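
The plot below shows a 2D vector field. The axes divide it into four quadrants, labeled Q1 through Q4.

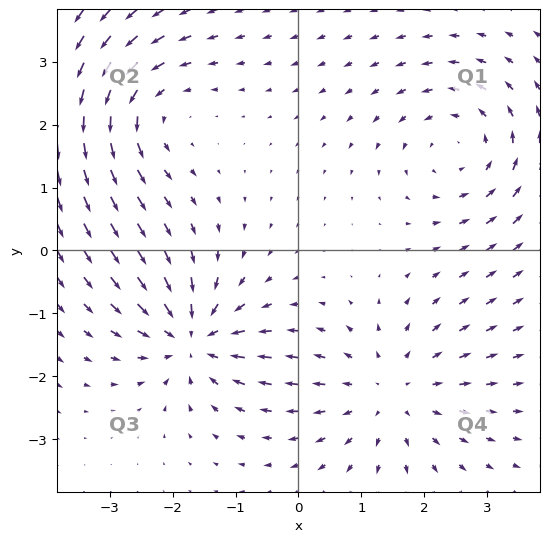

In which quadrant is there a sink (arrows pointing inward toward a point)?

The sink sits at approximately (-1.7, -1.4), which lies in quadrant Q3. The divergence there is about -6, negative as expected for a sink.

Q3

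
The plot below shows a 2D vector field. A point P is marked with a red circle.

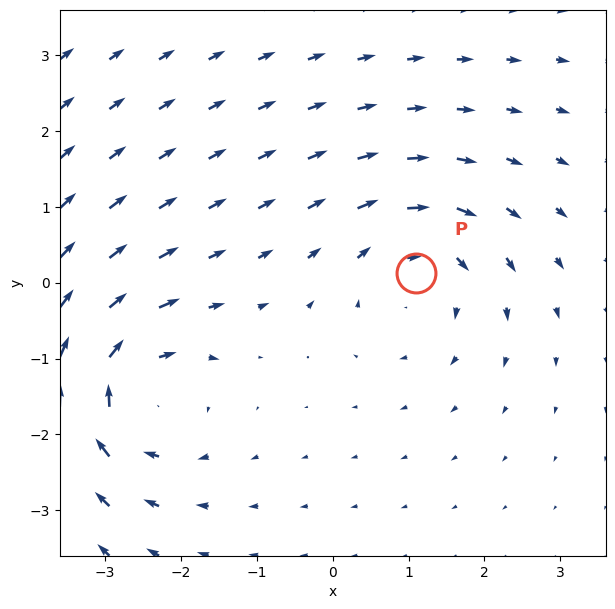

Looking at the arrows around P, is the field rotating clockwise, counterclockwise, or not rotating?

clockwise

Near P at (1.1, 0.1) the arrows circulate clockwise. The curl (z-component) there is about -4; negative curl means clockwise rotation.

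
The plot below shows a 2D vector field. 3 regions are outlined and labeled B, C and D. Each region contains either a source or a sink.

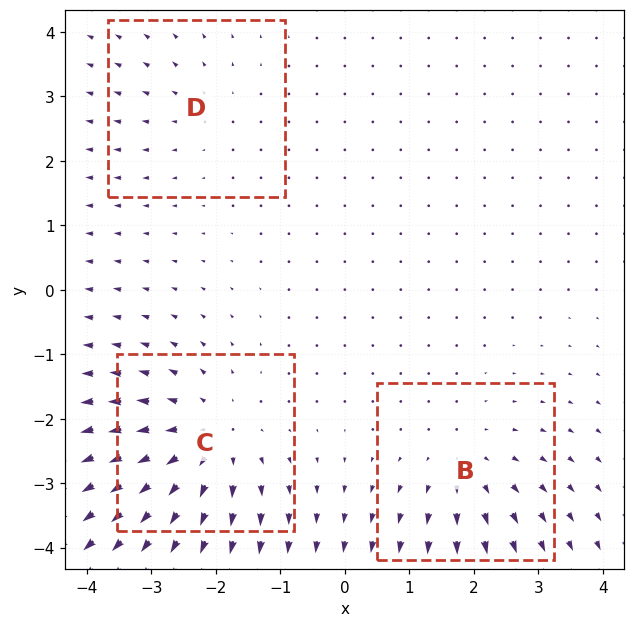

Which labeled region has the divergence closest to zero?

Divergence at each region's feature centre — B: about +3, C: about +4, D: about +2. Region D is closest to zero.

D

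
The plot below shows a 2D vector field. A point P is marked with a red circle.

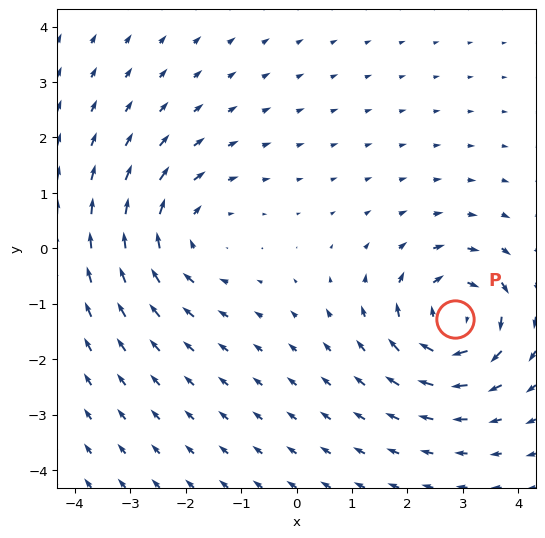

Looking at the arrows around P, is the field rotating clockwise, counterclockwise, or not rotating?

clockwise

Near P at (2.9, -1.3) the arrows circulate clockwise. The curl (z-component) there is about -6; negative curl means clockwise rotation.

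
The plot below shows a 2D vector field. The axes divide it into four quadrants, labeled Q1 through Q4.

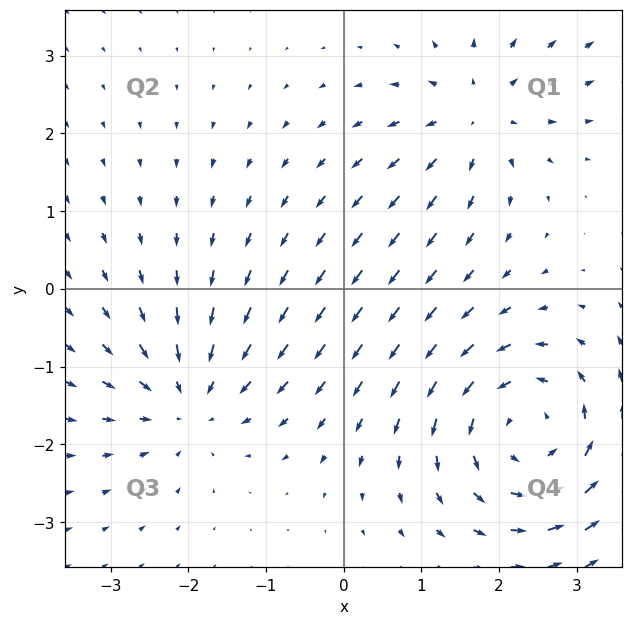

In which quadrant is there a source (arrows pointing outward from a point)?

Q1

The source sits at approximately (1.7, 2.2), which lies in quadrant Q1. The divergence there is about +3, positive as expected for a source.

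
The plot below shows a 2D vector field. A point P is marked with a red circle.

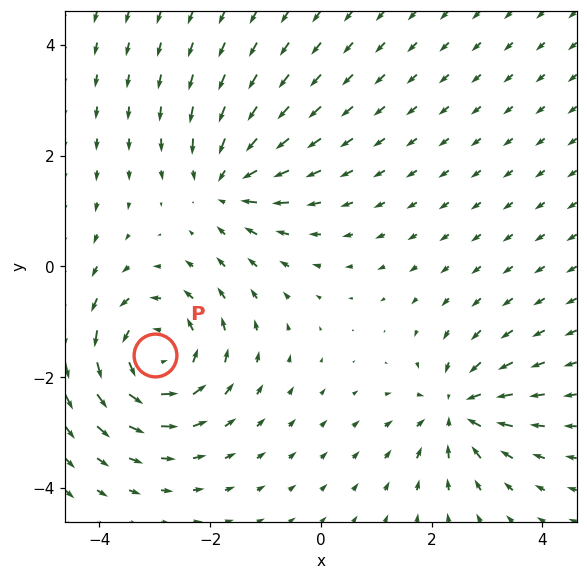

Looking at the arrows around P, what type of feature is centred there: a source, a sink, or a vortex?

At P (-3.0, -1.6) the arrows circulate counterclockwise. Divergence ≈0, curl about +5 — near-zero divergence with nonzero curl is a vortex.

vortex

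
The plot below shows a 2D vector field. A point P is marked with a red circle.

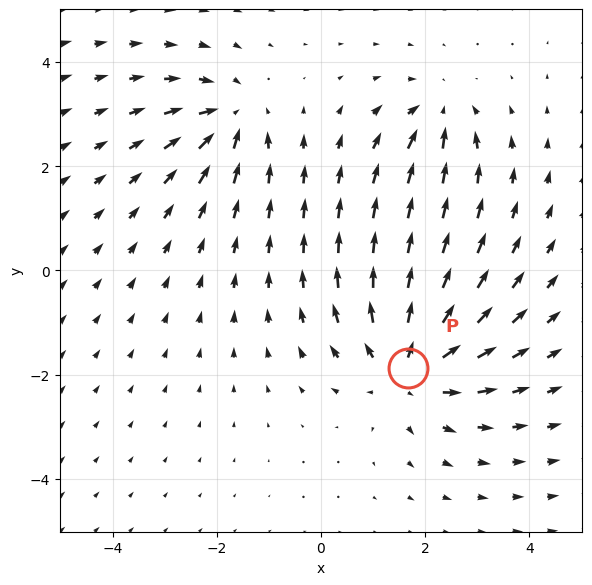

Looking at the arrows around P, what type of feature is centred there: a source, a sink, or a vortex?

source

At P (1.7, -1.9) the arrows spread outward. Divergence about +5, curl ≈0 — positive divergence with near-zero curl is a source.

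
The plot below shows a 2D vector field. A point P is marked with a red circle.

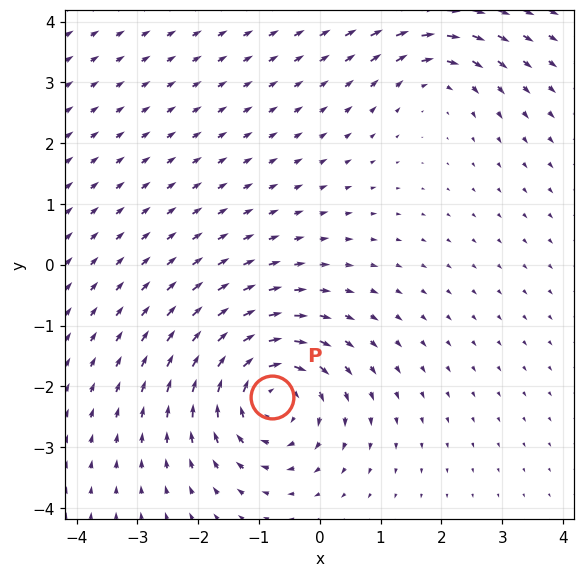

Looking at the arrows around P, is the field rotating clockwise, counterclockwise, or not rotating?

clockwise

Near P at (-0.8, -2.2) the arrows circulate clockwise. The curl (z-component) there is about -6; negative curl means clockwise rotation.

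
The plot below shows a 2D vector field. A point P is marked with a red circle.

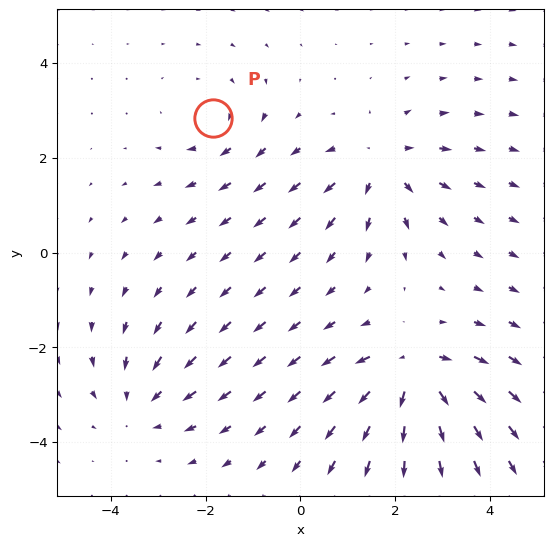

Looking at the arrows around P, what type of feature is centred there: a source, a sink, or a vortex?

vortex

At P (-1.8, 2.8) the arrows circulate clockwise. Divergence ≈0, curl about -3 — near-zero divergence with nonzero curl is a vortex.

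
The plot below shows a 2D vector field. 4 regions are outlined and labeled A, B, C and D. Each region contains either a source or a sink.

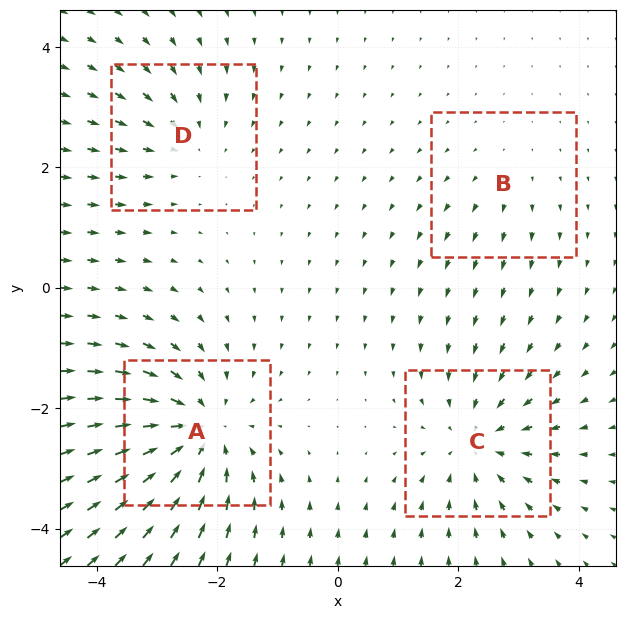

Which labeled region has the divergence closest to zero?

Divergence at each region's feature centre — A: about -6, B: about +2, C: about -5, D: about -3. Region B is closest to zero.

B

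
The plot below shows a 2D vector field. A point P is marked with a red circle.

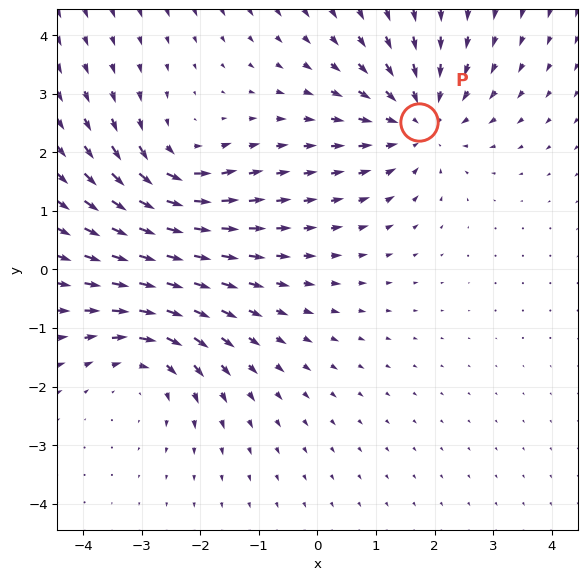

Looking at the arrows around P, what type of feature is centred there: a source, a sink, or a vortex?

At P (1.7, 2.5) the arrows converge inward. Divergence about -3, curl ≈0 — negative divergence with near-zero curl is a sink.

sink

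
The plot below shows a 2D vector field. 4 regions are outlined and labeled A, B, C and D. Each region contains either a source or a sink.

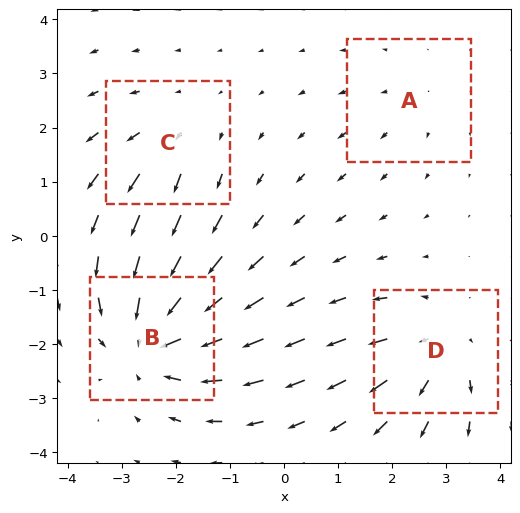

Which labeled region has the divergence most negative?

Divergence at each region's feature centre — A: about +2, B: about -6, C: about +3, D: about +4. Region B is most negative.

B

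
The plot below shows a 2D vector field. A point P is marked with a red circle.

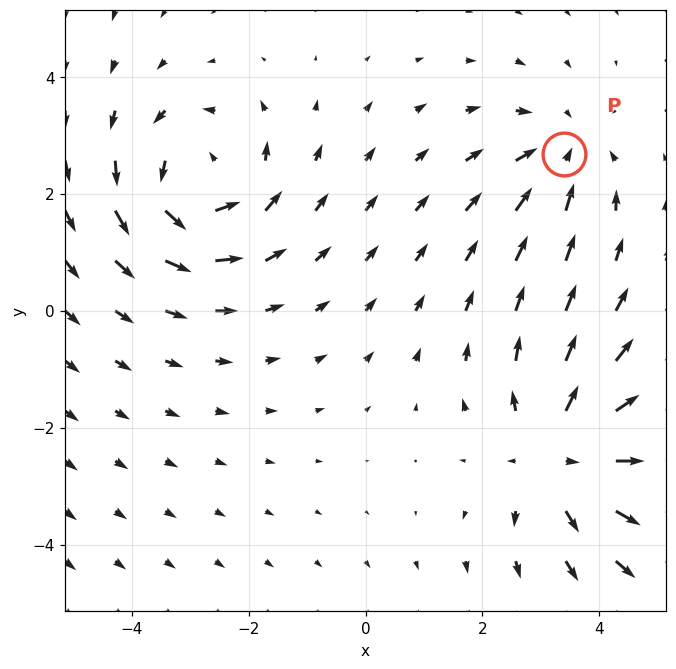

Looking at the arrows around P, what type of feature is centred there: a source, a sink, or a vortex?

At P (3.4, 2.7) the arrows converge inward. Divergence about -3, curl ≈0 — negative divergence with near-zero curl is a sink.

sink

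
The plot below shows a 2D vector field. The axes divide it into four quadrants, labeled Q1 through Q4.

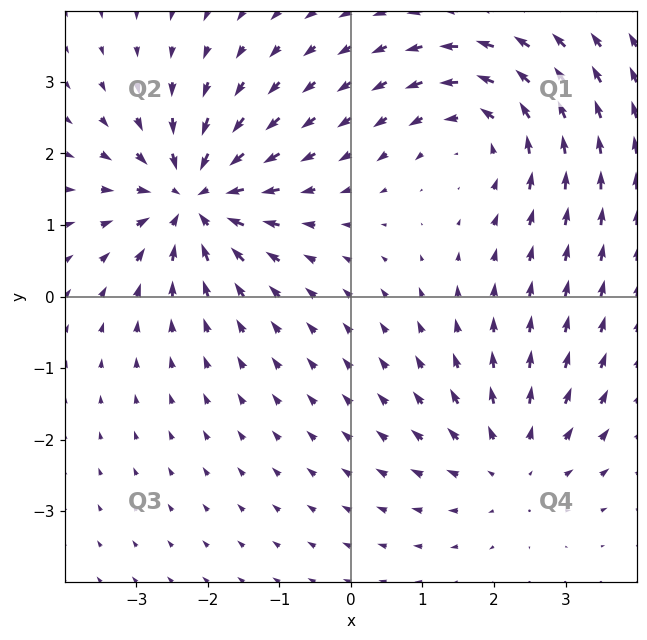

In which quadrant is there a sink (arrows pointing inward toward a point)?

The sink sits at approximately (-2.2, 1.4), which lies in quadrant Q2. The divergence there is about -6, negative as expected for a sink.

Q2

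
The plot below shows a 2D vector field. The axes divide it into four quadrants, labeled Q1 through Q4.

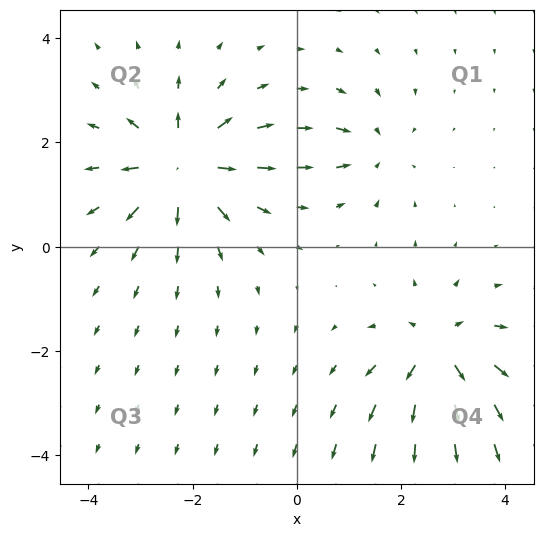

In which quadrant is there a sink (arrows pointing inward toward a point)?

The sink sits at approximately (1.5, 1.9), which lies in quadrant Q1. The divergence there is about -3, negative as expected for a sink.

Q1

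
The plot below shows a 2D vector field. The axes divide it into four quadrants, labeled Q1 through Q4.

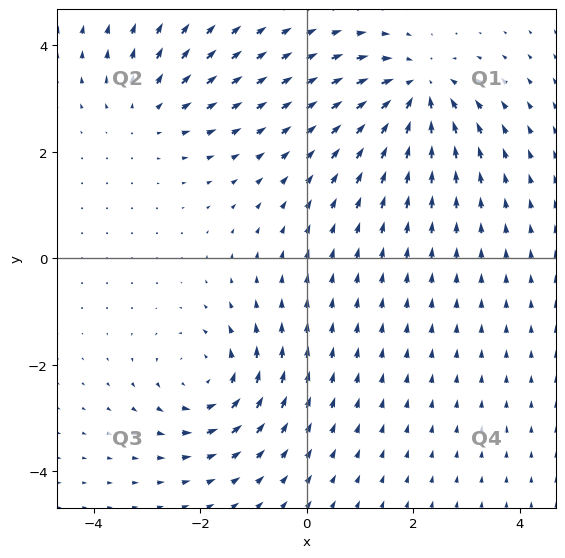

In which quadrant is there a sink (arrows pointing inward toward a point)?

The sink sits at approximately (2.1, 3.1), which lies in quadrant Q1. The divergence there is about -5, negative as expected for a sink.

Q1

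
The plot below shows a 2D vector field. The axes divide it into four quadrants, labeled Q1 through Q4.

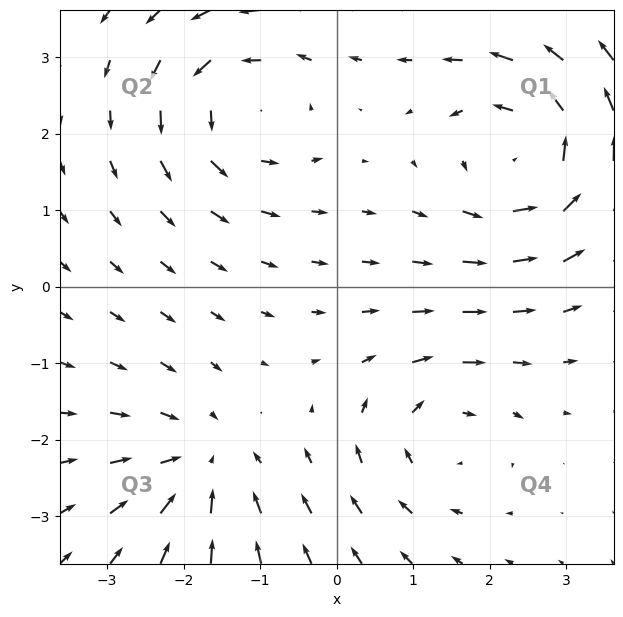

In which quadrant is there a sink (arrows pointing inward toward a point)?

The sink sits at approximately (-1.8, -2.3), which lies in quadrant Q3. The divergence there is about -3, negative as expected for a sink.

Q3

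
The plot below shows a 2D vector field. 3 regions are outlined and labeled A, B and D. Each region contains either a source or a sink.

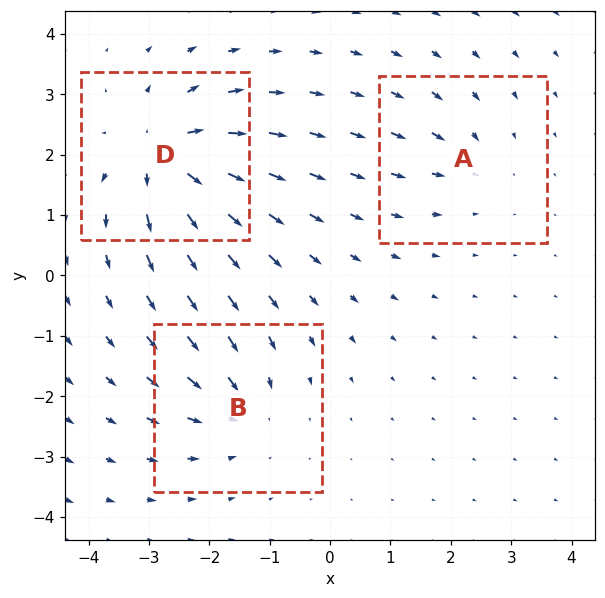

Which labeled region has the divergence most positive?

Divergence at each region's feature centre — A: about -3, B: about -4, D: about +6. Region D is most positive.

D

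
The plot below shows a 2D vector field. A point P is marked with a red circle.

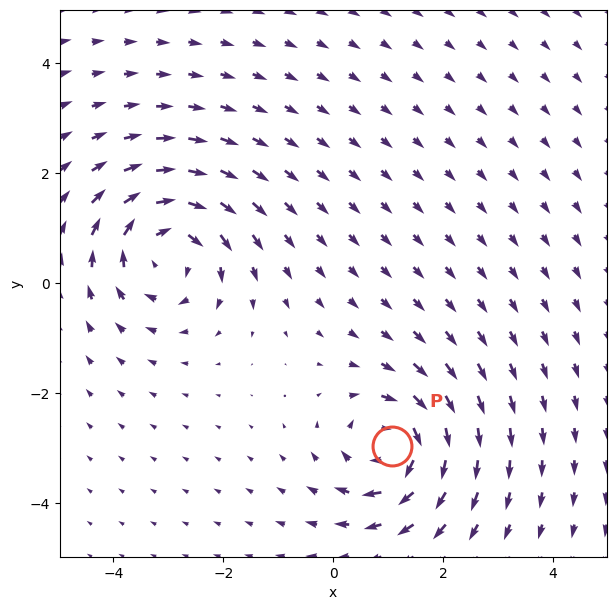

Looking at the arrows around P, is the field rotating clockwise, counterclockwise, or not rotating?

Near P at (1.1, -3.0) the arrows circulate clockwise. The curl (z-component) there is about -5; negative curl means clockwise rotation.

clockwise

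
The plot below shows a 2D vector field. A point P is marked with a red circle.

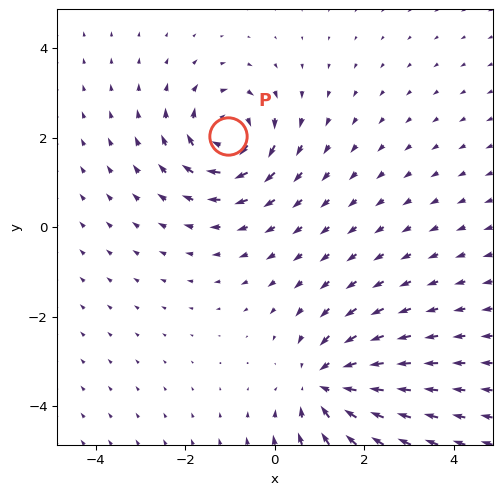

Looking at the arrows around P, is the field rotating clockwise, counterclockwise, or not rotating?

Near P at (-1.0, 2.0) the arrows circulate clockwise. The curl (z-component) there is about -5; negative curl means clockwise rotation.

clockwise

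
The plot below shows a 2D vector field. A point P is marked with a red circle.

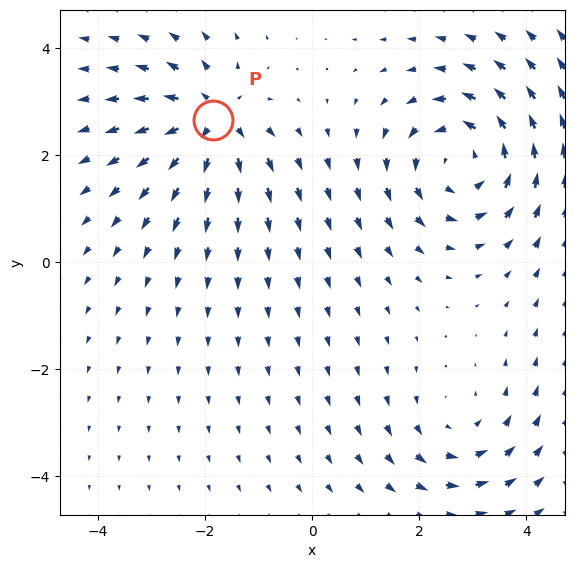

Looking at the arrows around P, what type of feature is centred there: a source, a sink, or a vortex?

At P (-1.9, 2.7) the arrows spread outward. Divergence about +5, curl ≈0 — positive divergence with near-zero curl is a source.

source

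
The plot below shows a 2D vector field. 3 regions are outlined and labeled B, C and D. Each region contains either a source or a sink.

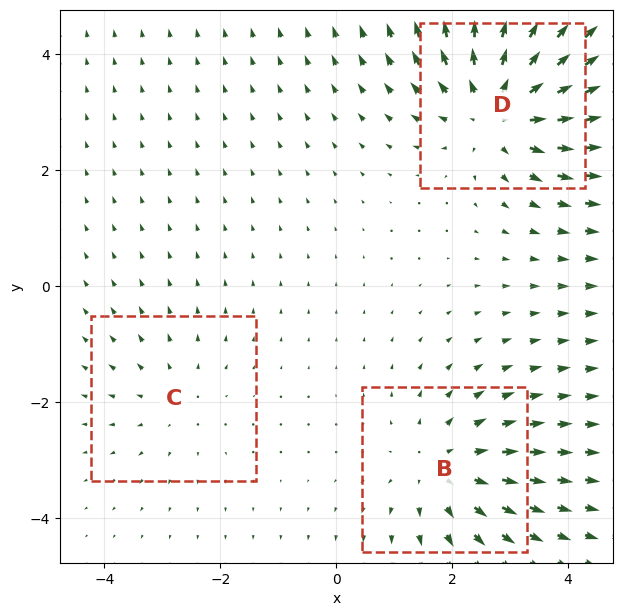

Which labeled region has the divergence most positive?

D

Divergence at each region's feature centre — B: about +3, C: about +2, D: about +4. Region D is most positive.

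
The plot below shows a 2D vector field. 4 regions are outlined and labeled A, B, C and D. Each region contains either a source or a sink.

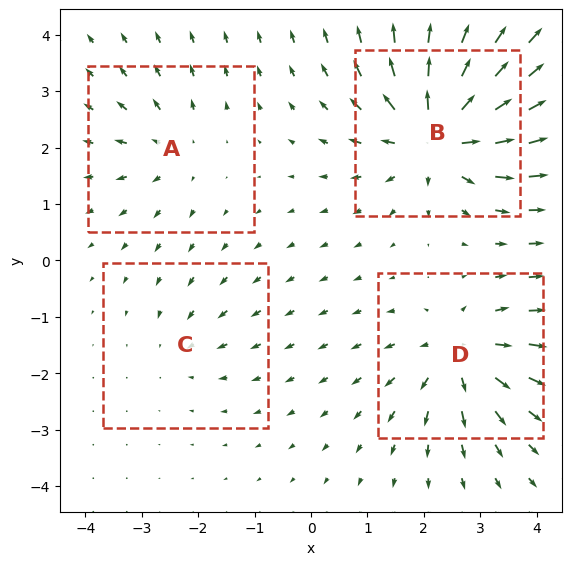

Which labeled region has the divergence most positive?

B

Divergence at each region's feature centre — A: about +4, B: about +8, C: about -3, D: about +6. Region B is most positive.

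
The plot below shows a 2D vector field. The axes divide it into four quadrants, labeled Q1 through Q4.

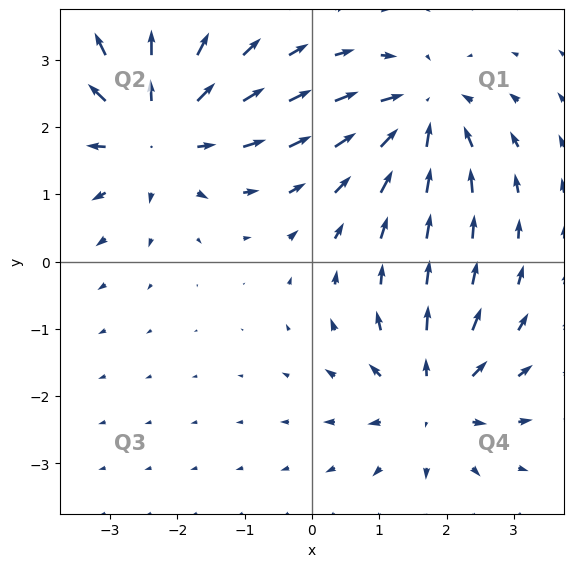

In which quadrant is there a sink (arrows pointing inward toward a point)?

The sink sits at approximately (1.6, 2.2), which lies in quadrant Q1. The divergence there is about -4, negative as expected for a sink.

Q1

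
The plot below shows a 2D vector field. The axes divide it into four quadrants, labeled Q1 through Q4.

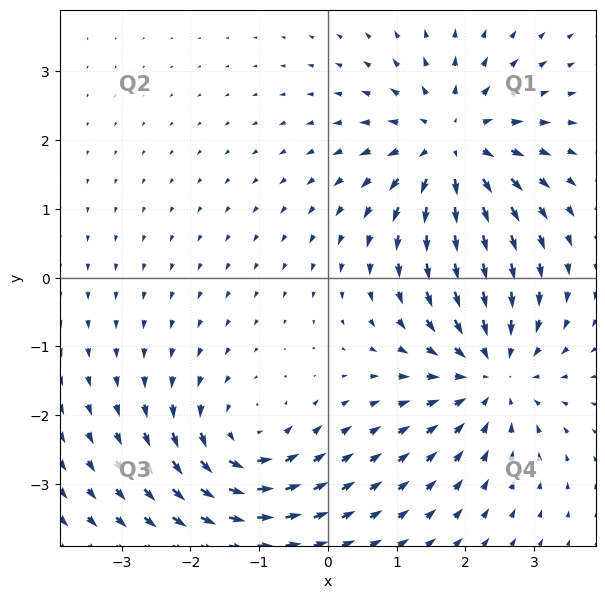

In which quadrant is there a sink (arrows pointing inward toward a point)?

Q4

The sink sits at approximately (2.4, -1.4), which lies in quadrant Q4. The divergence there is about -4, negative as expected for a sink.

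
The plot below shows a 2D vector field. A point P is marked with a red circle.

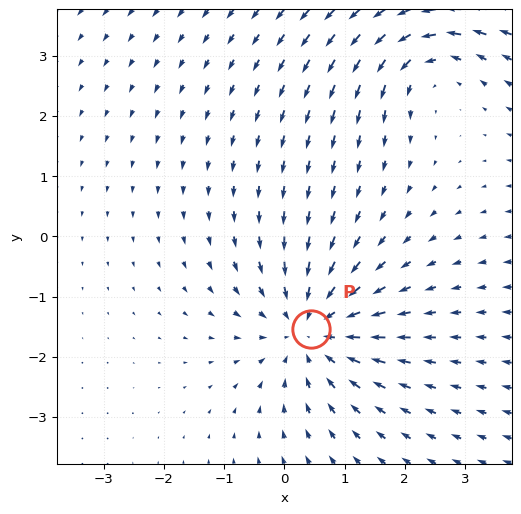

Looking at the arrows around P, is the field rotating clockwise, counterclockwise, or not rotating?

not rotating

Near P at (0.4, -1.5) the arrows show no circulation. The curl there is ≈0.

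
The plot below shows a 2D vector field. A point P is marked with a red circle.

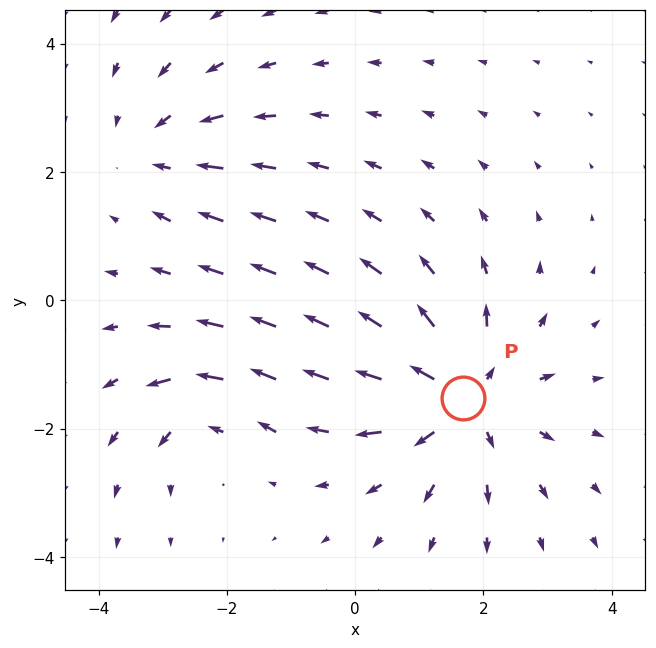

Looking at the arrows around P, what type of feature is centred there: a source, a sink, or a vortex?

source

At P (1.7, -1.5) the arrows spread outward. Divergence about +5, curl ≈0 — positive divergence with near-zero curl is a source.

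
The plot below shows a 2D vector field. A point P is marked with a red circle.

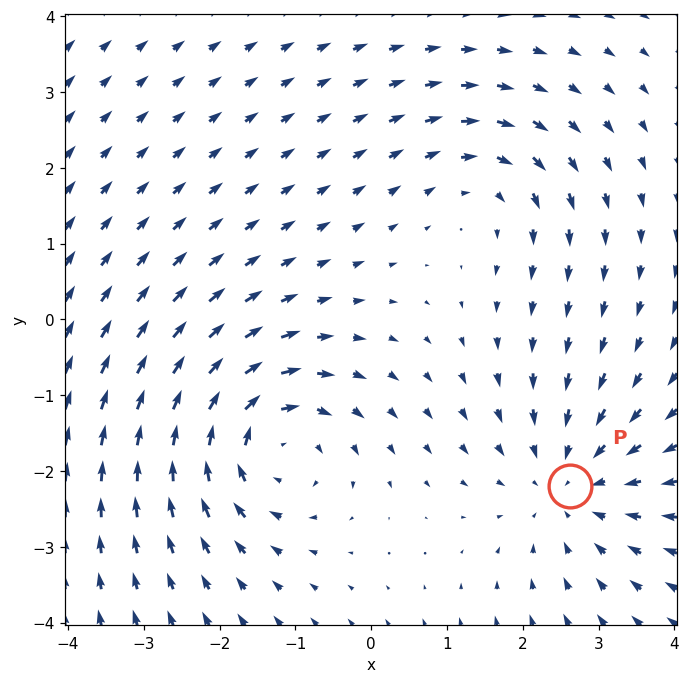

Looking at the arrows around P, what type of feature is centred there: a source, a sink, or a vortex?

At P (2.6, -2.2) the arrows converge inward. Divergence about -3, curl ≈0 — negative divergence with near-zero curl is a sink.

sink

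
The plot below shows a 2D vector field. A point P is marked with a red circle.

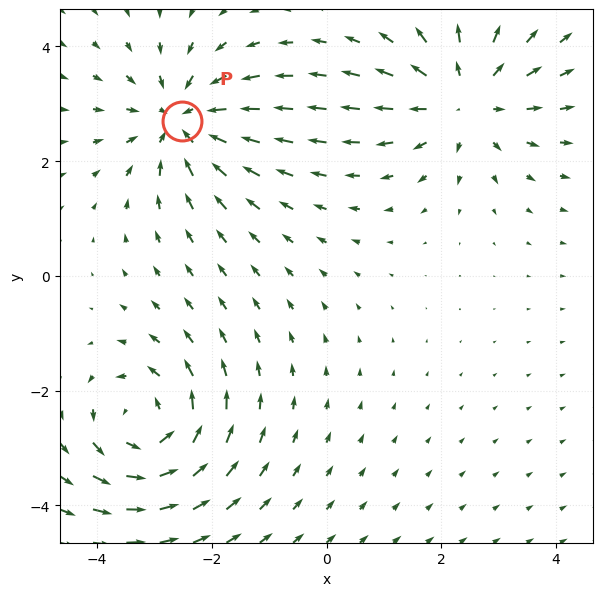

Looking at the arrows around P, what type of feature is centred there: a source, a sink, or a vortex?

At P (-2.5, 2.7) the arrows converge inward. Divergence about -5, curl ≈0 — negative divergence with near-zero curl is a sink.

sink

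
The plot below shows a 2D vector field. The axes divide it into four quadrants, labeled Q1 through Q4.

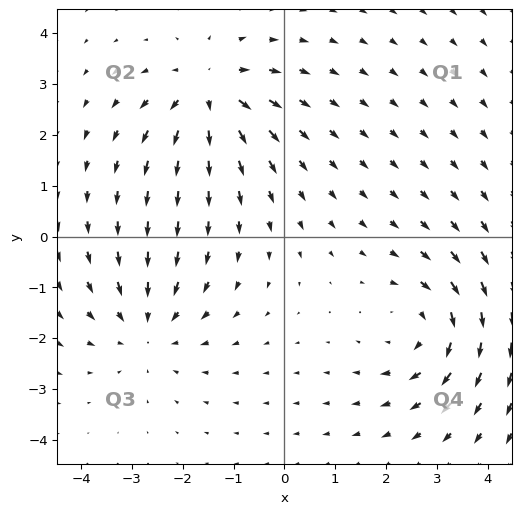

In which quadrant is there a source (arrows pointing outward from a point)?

Q2

The source sits at approximately (-1.5, 2.8), which lies in quadrant Q2. The divergence there is about +5, positive as expected for a source.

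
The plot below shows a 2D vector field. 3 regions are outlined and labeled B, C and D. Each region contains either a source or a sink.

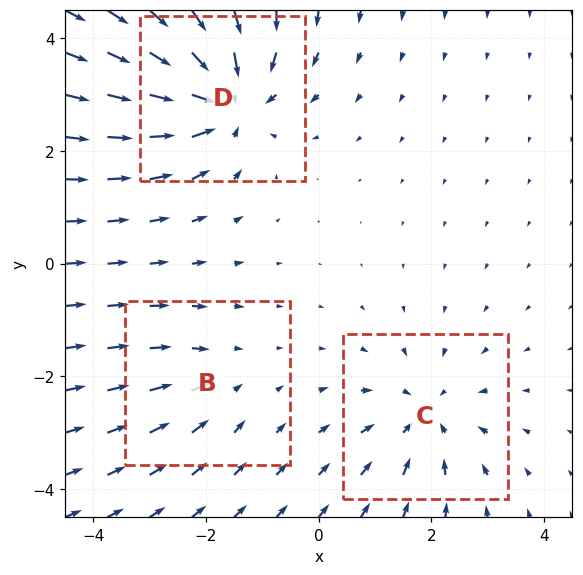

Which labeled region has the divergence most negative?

Divergence at each region's feature centre — B: about -2, C: about -3, D: about -5. Region D is most negative.

D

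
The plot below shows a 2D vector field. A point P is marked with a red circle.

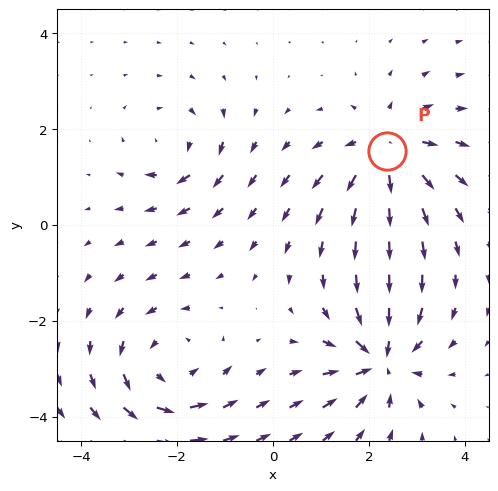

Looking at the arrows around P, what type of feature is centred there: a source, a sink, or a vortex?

source

At P (2.4, 1.5) the arrows spread outward. Divergence about +5, curl ≈0 — positive divergence with near-zero curl is a source.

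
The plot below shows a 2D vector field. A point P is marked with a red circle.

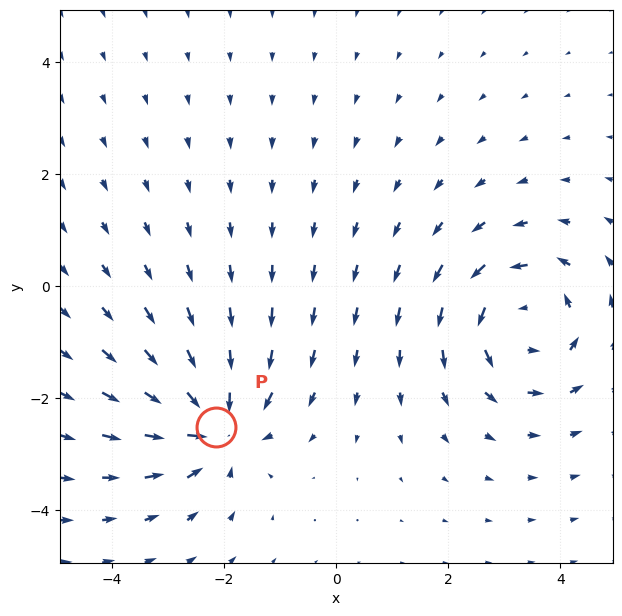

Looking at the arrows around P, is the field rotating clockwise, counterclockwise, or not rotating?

not rotating

Near P at (-2.1, -2.5) the arrows show no circulation. The curl there is ≈0.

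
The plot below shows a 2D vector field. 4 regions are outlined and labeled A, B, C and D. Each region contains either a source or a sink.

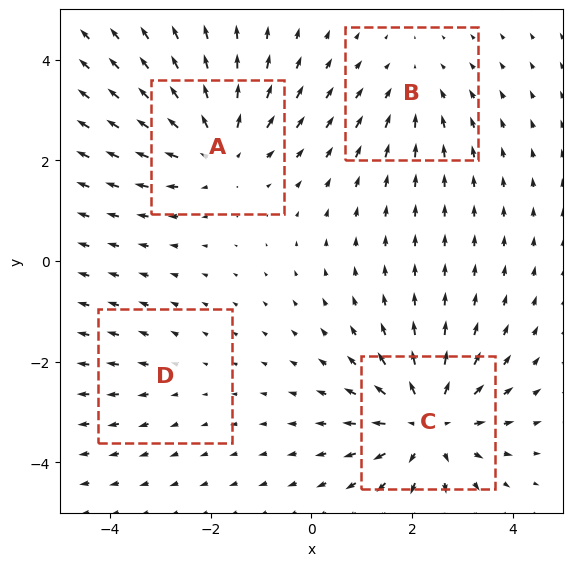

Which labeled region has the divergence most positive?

C

Divergence at each region's feature centre — A: about +5, B: about -3, C: about +6, D: about +2. Region C is most positive.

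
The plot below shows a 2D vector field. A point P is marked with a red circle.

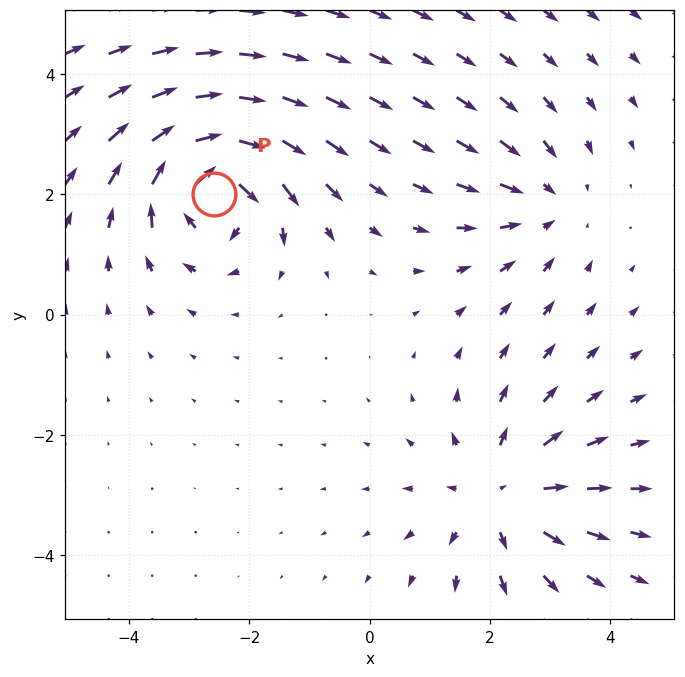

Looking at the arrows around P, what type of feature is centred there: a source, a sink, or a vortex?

At P (-2.6, 2.0) the arrows circulate clockwise. Divergence ≈0, curl about -7 — near-zero divergence with nonzero curl is a vortex.

vortex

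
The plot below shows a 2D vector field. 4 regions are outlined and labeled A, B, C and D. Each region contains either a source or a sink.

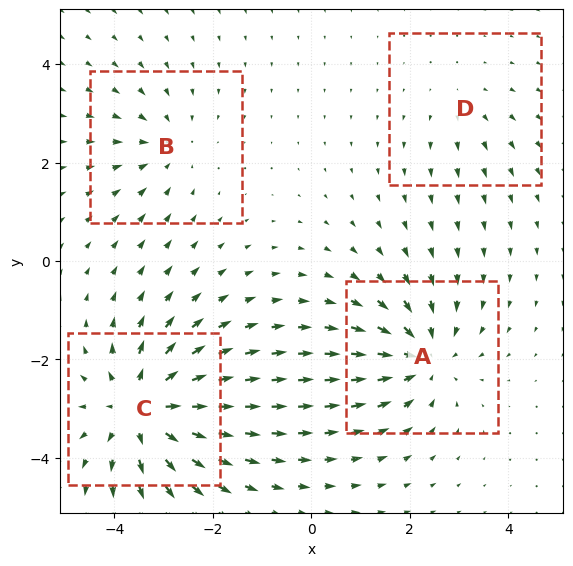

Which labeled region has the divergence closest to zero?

D

Divergence at each region's feature centre — A: about -5, B: about -3, C: about +6, D: about +2. Region D is closest to zero.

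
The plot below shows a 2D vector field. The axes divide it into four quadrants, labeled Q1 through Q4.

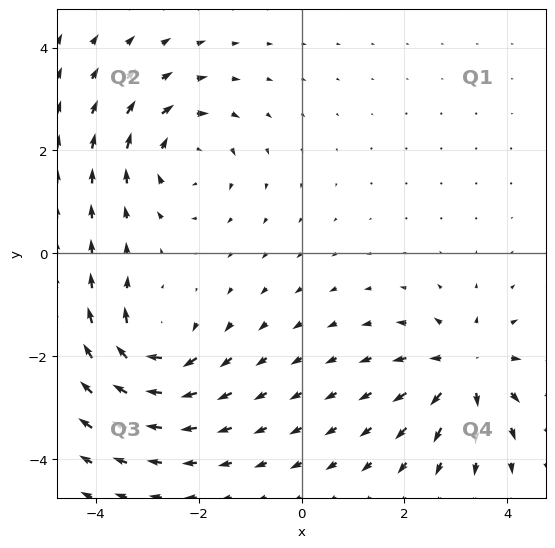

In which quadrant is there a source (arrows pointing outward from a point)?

The source sits at approximately (3.2, -2.2), which lies in quadrant Q4. The divergence there is about +6, positive as expected for a source.

Q4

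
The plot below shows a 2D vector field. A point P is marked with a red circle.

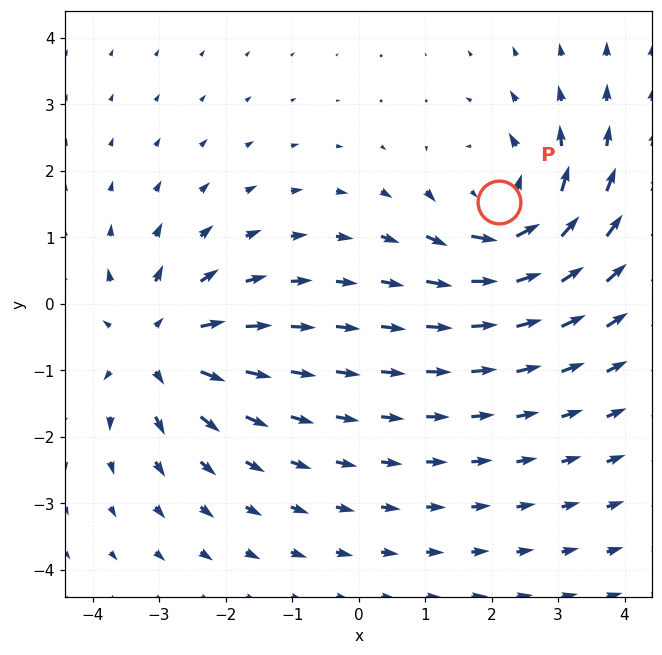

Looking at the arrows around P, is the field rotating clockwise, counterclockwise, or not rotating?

Near P at (2.1, 1.5) the arrows circulate counterclockwise. The curl (z-component) there is about +4; positive curl means counterclockwise rotation.

counterclockwise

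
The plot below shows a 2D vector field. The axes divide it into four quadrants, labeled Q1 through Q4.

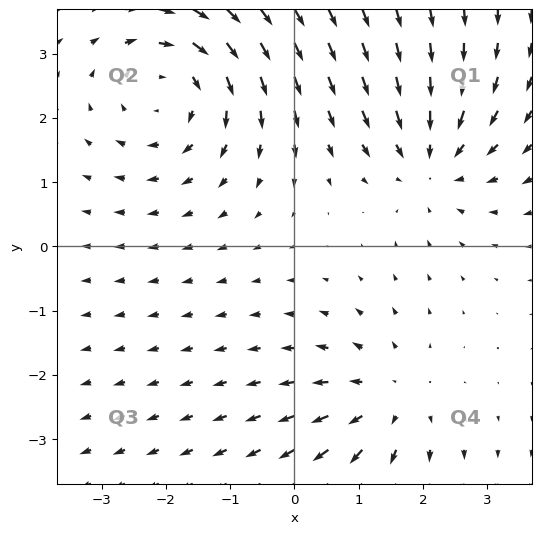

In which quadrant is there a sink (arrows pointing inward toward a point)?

Q1

The sink sits at approximately (2.1, 1.3), which lies in quadrant Q1. The divergence there is about -4, negative as expected for a sink.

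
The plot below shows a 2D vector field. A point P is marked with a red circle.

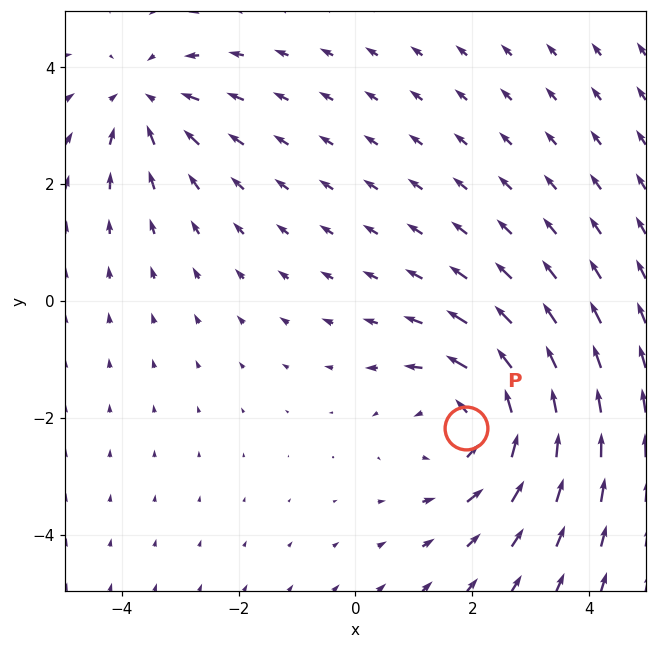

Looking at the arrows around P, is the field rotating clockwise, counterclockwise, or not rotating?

counterclockwise

Near P at (1.9, -2.2) the arrows circulate counterclockwise. The curl (z-component) there is about +3; positive curl means counterclockwise rotation.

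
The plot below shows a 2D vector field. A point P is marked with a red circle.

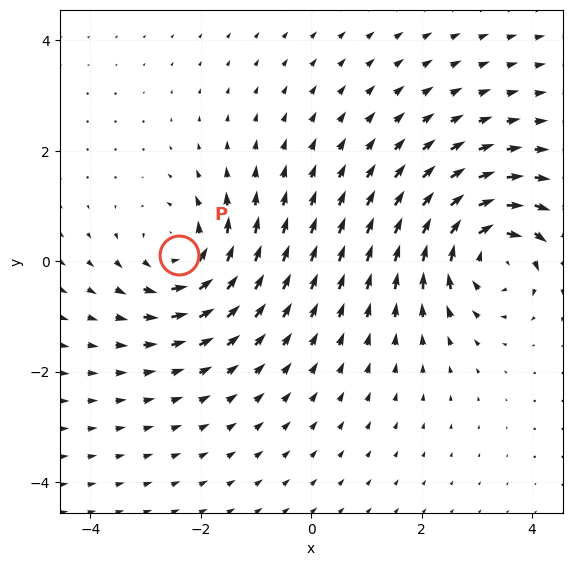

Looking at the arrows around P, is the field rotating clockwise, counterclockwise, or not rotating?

counterclockwise

Near P at (-2.4, 0.1) the arrows circulate counterclockwise. The curl (z-component) there is about +4; positive curl means counterclockwise rotation.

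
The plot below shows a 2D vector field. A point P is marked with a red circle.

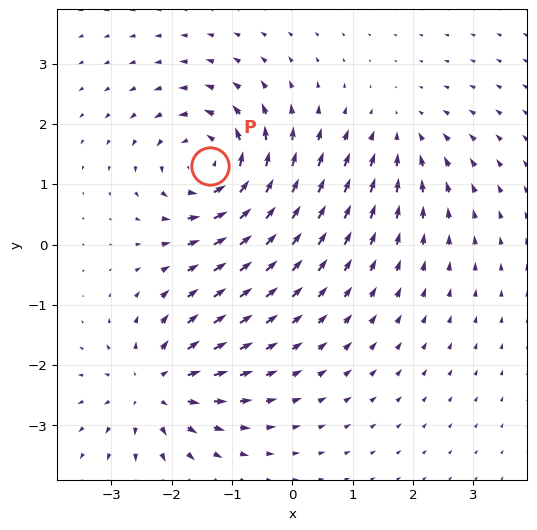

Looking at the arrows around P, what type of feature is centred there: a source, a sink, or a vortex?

At P (-1.4, 1.3) the arrows circulate counterclockwise. Divergence ≈0, curl about +6 — near-zero divergence with nonzero curl is a vortex.

vortex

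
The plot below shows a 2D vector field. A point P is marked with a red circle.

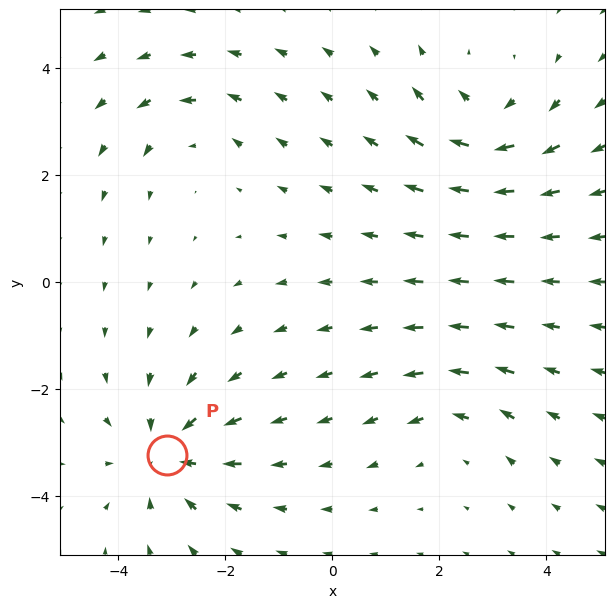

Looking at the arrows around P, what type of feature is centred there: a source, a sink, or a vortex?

sink

At P (-3.1, -3.2) the arrows converge inward. Divergence about -4, curl ≈0 — negative divergence with near-zero curl is a sink.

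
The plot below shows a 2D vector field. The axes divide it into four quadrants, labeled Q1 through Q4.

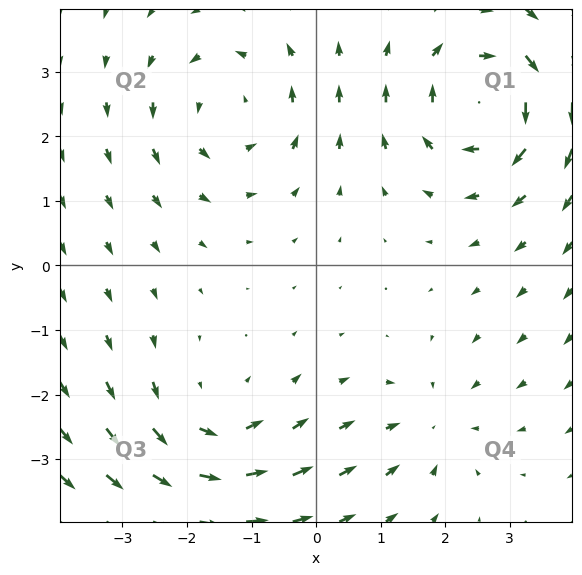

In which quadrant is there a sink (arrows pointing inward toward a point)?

The sink sits at approximately (1.8, -2.5), which lies in quadrant Q4. The divergence there is about -3, negative as expected for a sink.

Q4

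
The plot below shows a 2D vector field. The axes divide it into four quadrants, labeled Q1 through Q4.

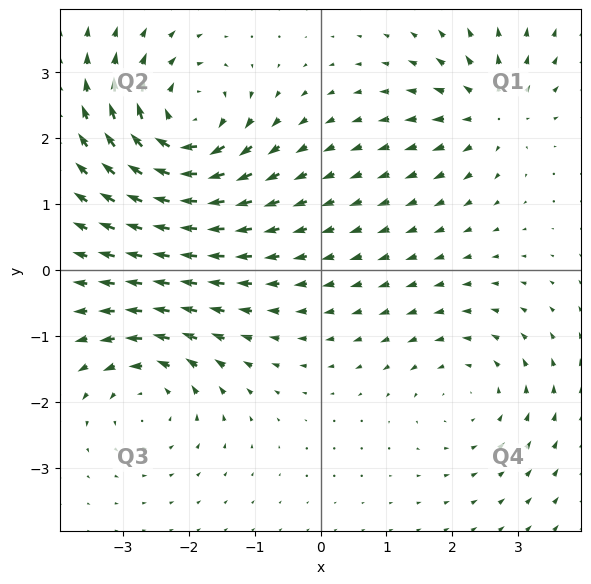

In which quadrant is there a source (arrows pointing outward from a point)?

The source sits at approximately (2.6, 2.4), which lies in quadrant Q1. The divergence there is about +4, positive as expected for a source.

Q1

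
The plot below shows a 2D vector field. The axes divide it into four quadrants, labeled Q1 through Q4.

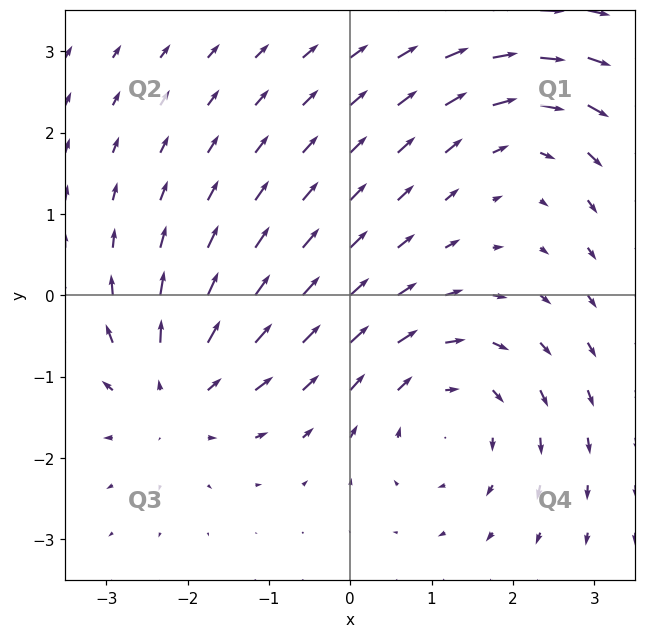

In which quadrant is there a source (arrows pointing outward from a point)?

The source sits at approximately (-2.2, -1.2), which lies in quadrant Q3. The divergence there is about +5, positive as expected for a source.

Q3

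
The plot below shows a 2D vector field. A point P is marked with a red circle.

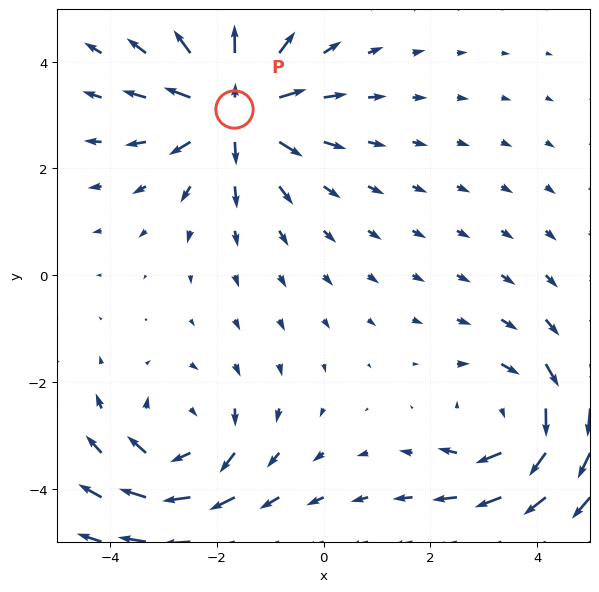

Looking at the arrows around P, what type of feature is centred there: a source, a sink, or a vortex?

source

At P (-1.7, 3.1) the arrows spread outward. Divergence about +5, curl ≈0 — positive divergence with near-zero curl is a source.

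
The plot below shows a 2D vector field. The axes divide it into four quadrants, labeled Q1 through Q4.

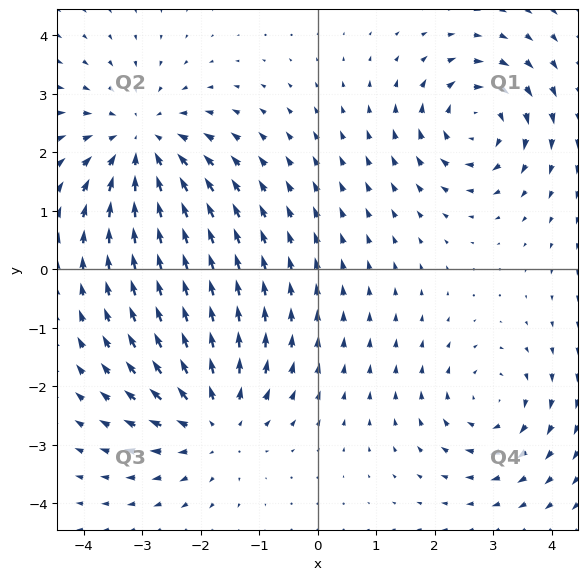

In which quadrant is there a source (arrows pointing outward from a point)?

Q3

The source sits at approximately (-1.8, -2.6), which lies in quadrant Q3. The divergence there is about +4, positive as expected for a source.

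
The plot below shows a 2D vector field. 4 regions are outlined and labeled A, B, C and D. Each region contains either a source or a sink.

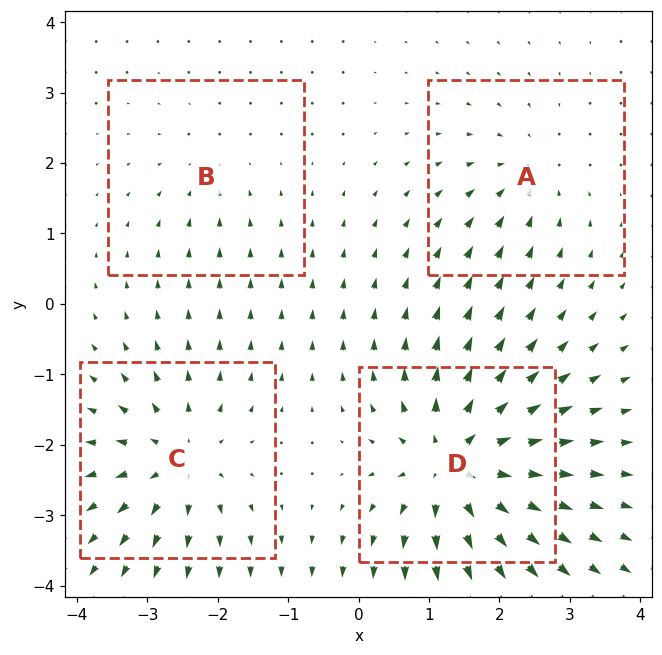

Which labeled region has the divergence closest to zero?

Divergence at each region's feature centre — A: about -4, B: about -2, C: about +5, D: about +8. Region B is closest to zero.

B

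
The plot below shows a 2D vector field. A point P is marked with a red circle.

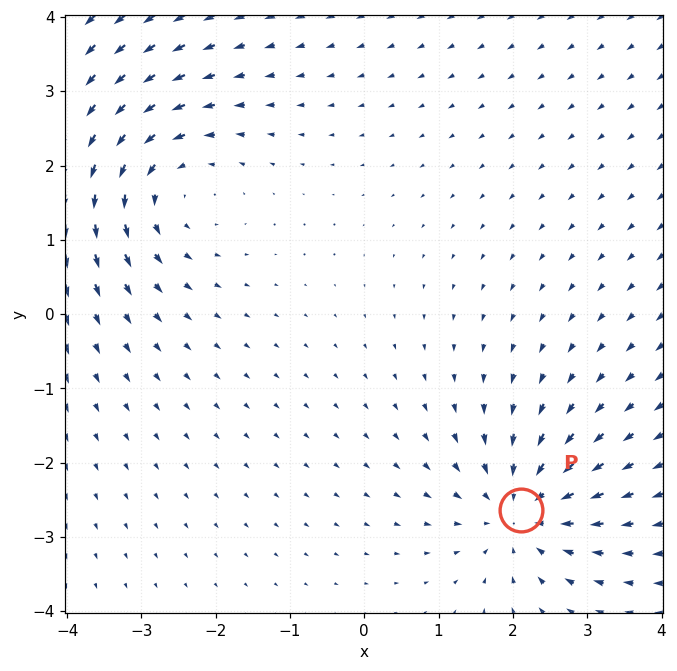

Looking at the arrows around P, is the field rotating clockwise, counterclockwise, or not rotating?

Near P at (2.1, -2.6) the arrows show no circulation. The curl there is ≈0.

not rotating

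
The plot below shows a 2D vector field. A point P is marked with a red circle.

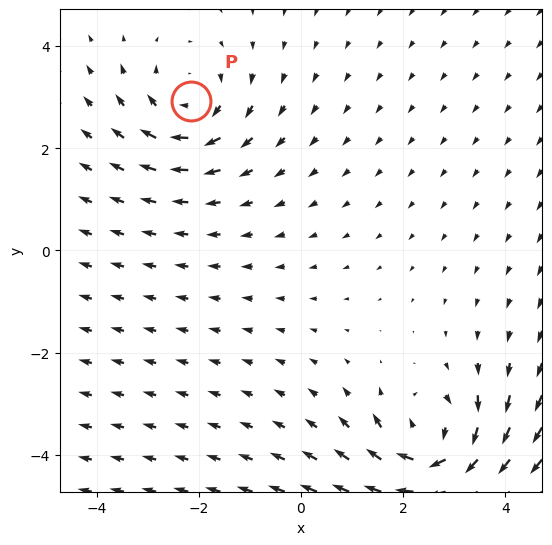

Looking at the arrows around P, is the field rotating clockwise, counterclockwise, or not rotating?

clockwise

Near P at (-2.2, 2.9) the arrows circulate clockwise. The curl (z-component) there is about -3; negative curl means clockwise rotation.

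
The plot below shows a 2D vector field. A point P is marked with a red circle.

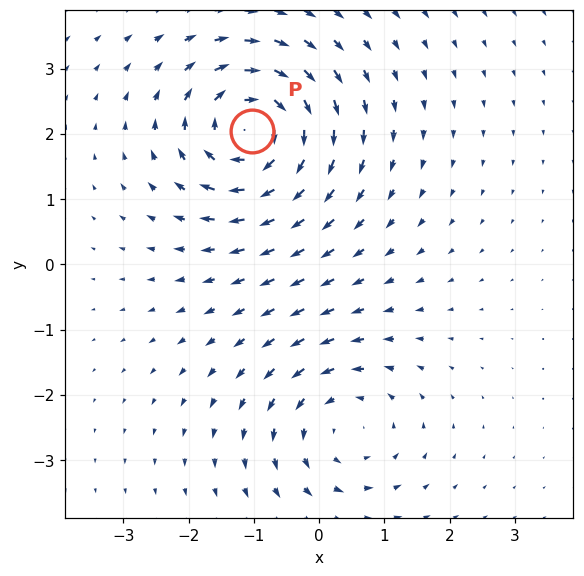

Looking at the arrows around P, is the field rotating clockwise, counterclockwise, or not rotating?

clockwise

Near P at (-1.0, 2.0) the arrows circulate clockwise. The curl (z-component) there is about -6; negative curl means clockwise rotation.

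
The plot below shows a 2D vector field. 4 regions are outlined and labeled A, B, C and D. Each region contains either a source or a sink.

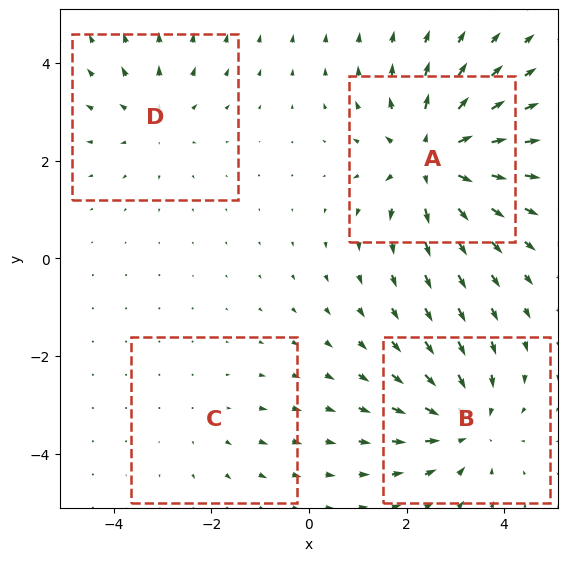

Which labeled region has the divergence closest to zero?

Divergence at each region's feature centre — A: about +6, B: about -5, C: about +2, D: about +3. Region C is closest to zero.

C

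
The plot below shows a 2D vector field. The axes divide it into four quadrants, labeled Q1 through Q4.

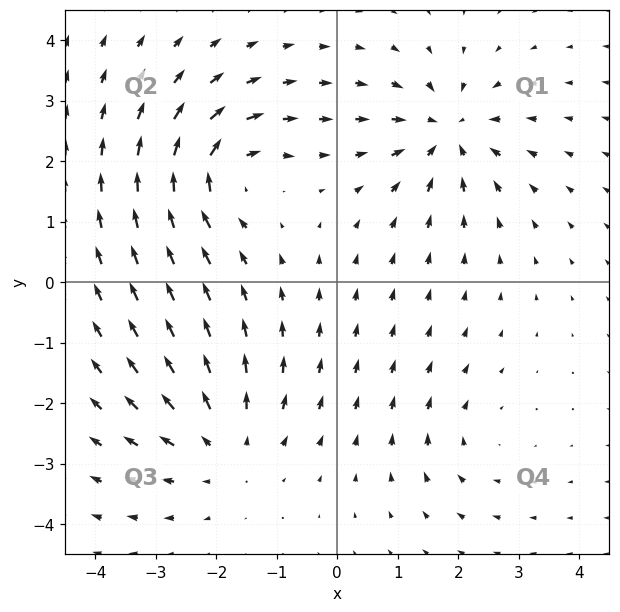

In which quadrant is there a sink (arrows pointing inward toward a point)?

The sink sits at approximately (1.8, 2.5), which lies in quadrant Q1. The divergence there is about -6, negative as expected for a sink.

Q1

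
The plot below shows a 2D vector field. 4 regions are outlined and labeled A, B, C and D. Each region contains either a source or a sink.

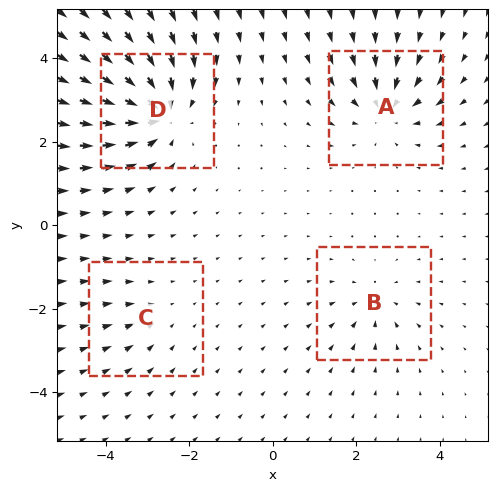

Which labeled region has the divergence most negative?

Divergence at each region's feature centre — A: about -5, B: about -4, C: about -2, D: about -8. Region D is most negative.

D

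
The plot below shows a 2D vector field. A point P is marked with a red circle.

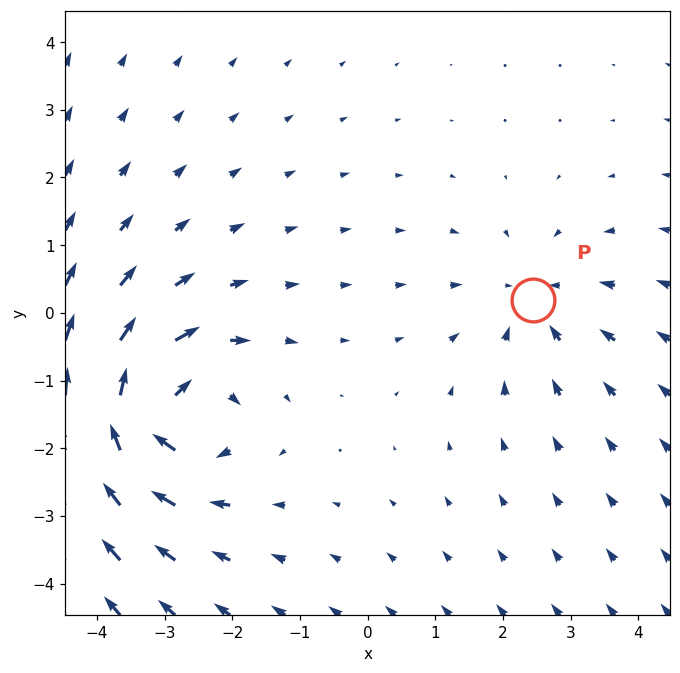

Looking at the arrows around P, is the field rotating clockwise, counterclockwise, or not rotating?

Near P at (2.4, 0.2) the arrows show no circulation. The curl there is ≈0.

not rotating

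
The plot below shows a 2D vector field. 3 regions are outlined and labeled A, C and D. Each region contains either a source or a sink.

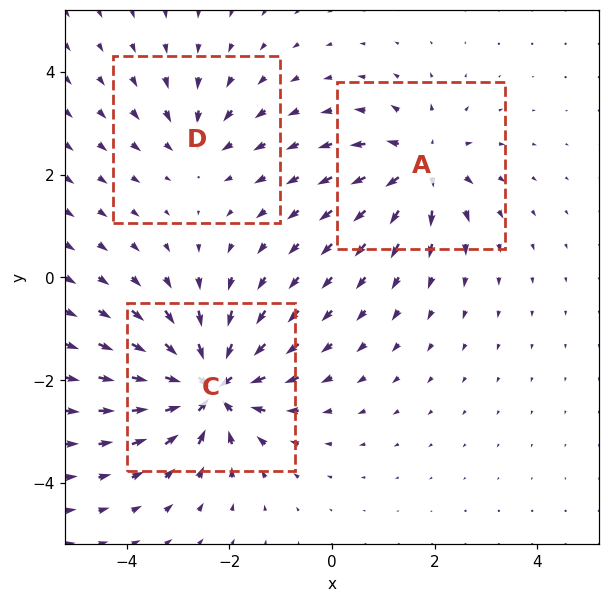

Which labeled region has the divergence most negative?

Divergence at each region's feature centre — A: about +4, C: about -6, D: about -3. Region C is most negative.

C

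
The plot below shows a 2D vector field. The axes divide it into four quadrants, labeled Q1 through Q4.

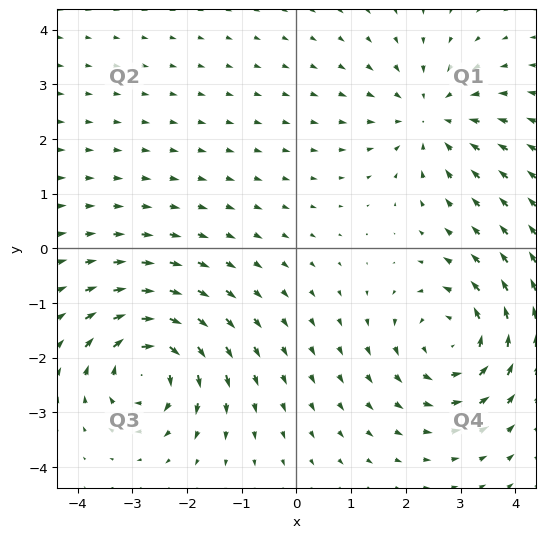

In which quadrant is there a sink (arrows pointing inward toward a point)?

Q1

The sink sits at approximately (2.5, 2.4), which lies in quadrant Q1. The divergence there is about -3, negative as expected for a sink.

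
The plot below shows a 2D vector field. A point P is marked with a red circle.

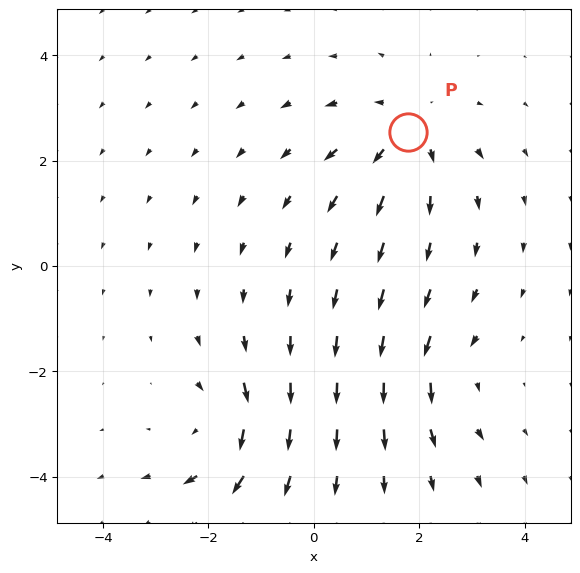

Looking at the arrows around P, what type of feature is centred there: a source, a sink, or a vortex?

At P (1.8, 2.5) the arrows spread outward. Divergence about +4, curl ≈0 — positive divergence with near-zero curl is a source.

source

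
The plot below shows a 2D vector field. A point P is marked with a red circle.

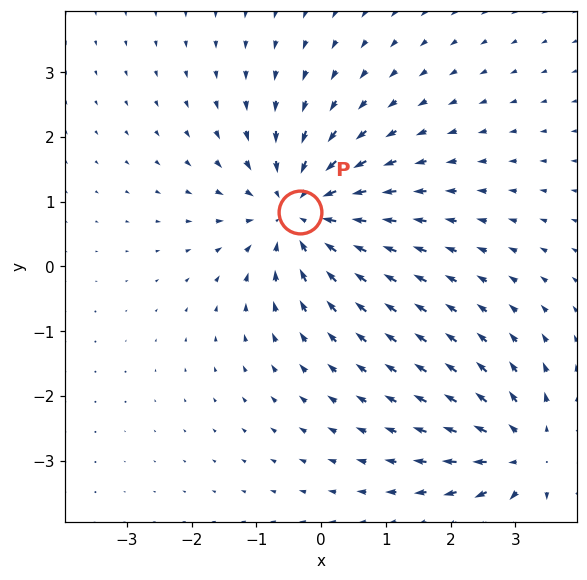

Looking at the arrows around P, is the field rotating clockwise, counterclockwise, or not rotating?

Near P at (-0.3, 0.8) the arrows show no circulation. The curl there is ≈0.

not rotating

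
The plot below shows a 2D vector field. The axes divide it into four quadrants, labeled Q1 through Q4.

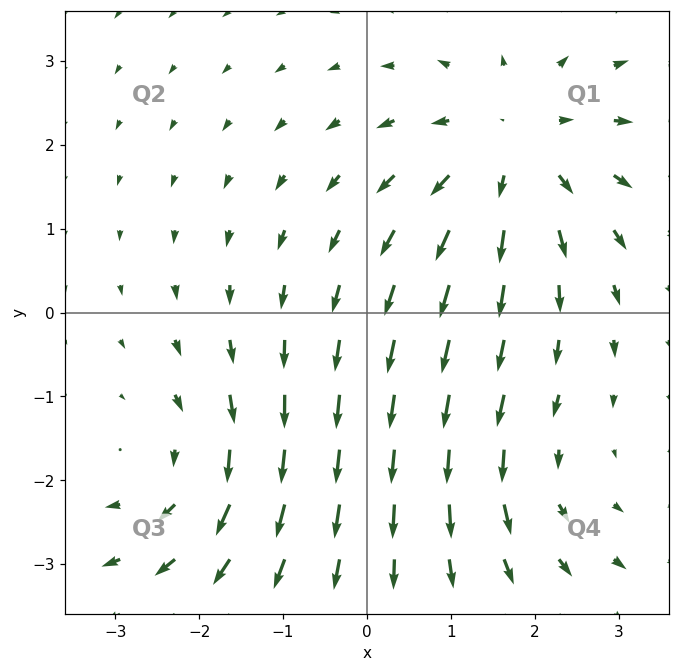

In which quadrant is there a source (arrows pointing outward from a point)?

The source sits at approximately (1.8, 2.0), which lies in quadrant Q1. The divergence there is about +4, positive as expected for a source.

Q1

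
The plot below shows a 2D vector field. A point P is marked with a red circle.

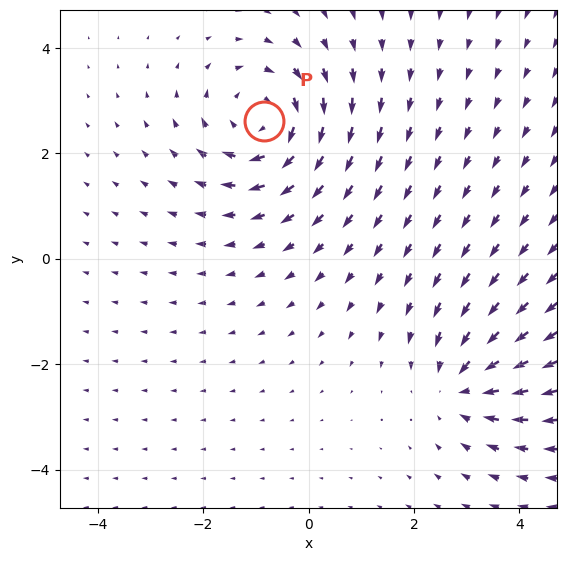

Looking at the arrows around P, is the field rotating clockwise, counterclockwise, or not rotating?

clockwise

Near P at (-0.8, 2.6) the arrows circulate clockwise. The curl (z-component) there is about -4; negative curl means clockwise rotation.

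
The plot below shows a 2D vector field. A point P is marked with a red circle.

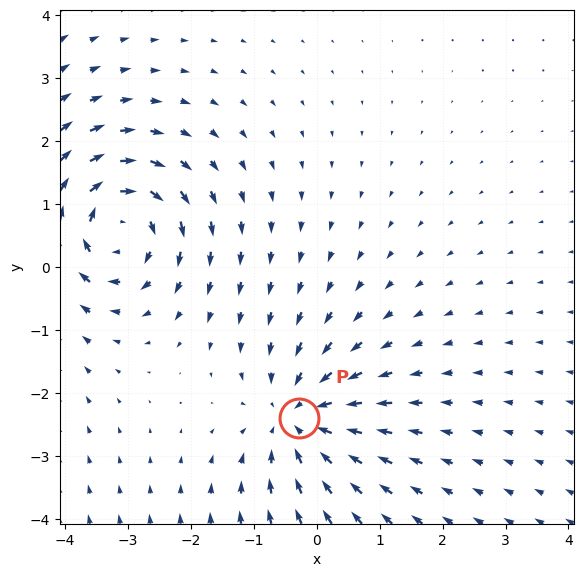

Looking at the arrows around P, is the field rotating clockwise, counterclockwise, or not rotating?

Near P at (-0.3, -2.4) the arrows show no circulation. The curl there is ≈0.

not rotating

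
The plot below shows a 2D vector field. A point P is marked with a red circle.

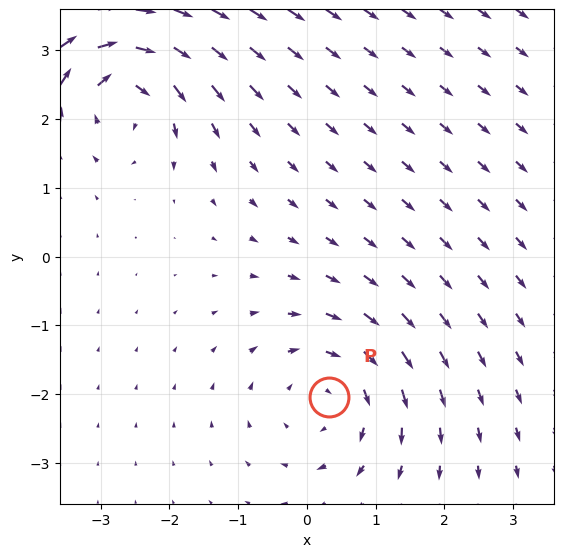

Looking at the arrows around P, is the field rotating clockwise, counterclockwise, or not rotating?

clockwise

Near P at (0.3, -2.0) the arrows circulate clockwise. The curl (z-component) there is about -4; negative curl means clockwise rotation.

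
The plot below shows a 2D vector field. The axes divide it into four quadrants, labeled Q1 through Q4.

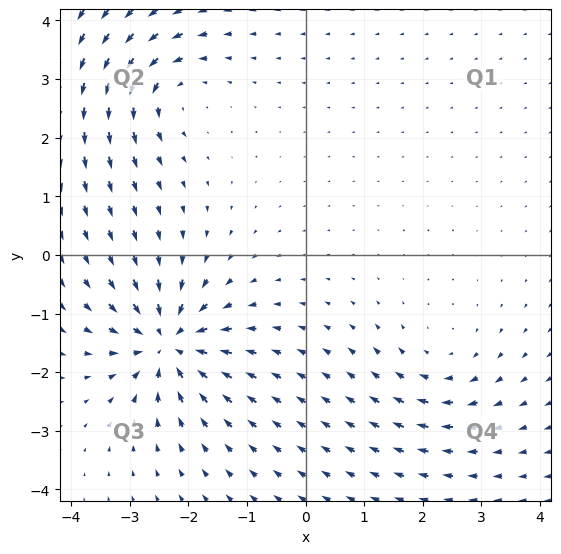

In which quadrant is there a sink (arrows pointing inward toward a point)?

The sink sits at approximately (-2.3, -1.5), which lies in quadrant Q3. The divergence there is about -7, negative as expected for a sink.

Q3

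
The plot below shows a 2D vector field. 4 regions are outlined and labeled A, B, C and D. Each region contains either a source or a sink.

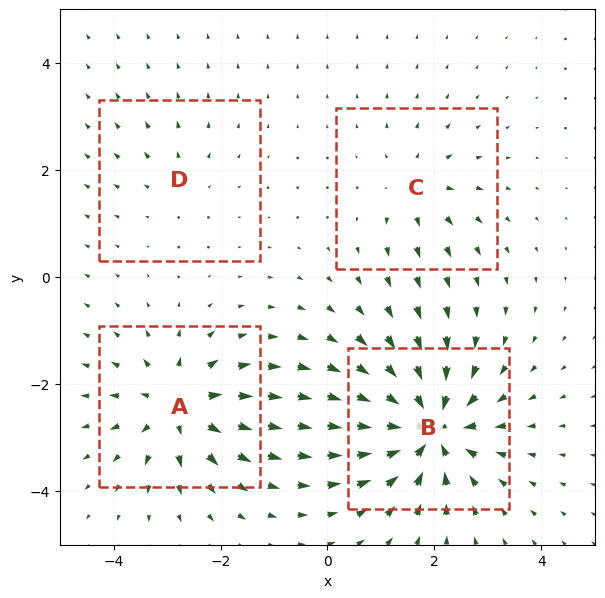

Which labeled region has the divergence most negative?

Divergence at each region's feature centre — A: about +7, B: about -9, C: about +4, D: about +2. Region B is most negative.

B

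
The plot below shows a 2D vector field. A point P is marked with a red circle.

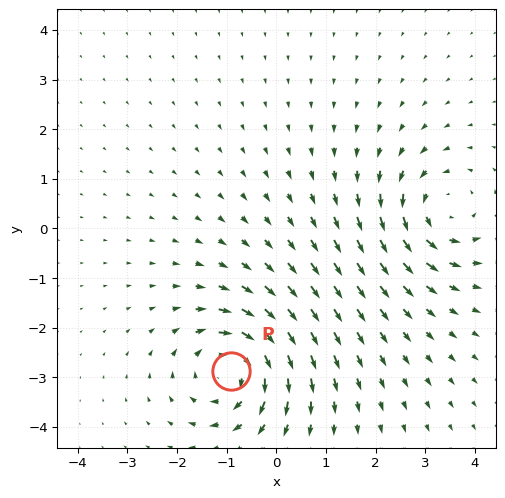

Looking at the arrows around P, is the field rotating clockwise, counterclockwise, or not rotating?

Near P at (-0.9, -2.9) the arrows circulate clockwise. The curl (z-component) there is about -6; negative curl means clockwise rotation.

clockwise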